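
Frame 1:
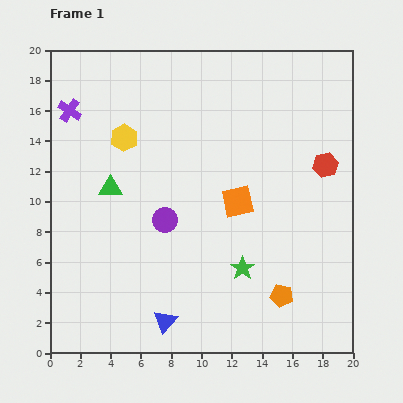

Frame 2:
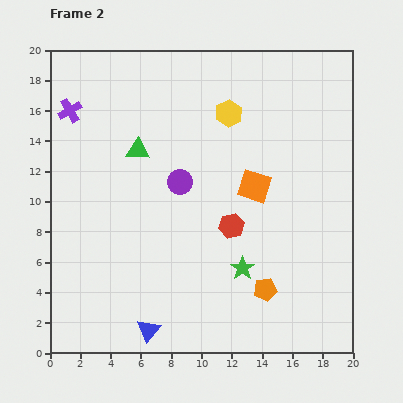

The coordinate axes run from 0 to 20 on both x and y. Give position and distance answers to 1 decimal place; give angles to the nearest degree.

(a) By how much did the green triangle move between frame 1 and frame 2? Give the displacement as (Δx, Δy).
(1.8, 2.5)

The green triangle was at (4.0, 10.9) in frame 1 and (5.8, 13.4) in frame 2.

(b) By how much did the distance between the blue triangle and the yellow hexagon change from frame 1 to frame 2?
+2.9

Distance in frame 1: 12.4. Distance in frame 2: 15.3.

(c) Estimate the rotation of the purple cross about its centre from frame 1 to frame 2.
27° clockwise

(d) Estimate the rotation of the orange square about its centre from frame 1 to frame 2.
30° clockwise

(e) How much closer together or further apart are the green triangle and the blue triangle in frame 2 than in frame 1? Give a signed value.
+2.4

Distance in frame 1: 9.5. Distance in frame 2: 11.9.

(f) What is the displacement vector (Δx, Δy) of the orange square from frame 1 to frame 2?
(1.1, 1.0)

The orange square was at (12.4, 10.0) in frame 1 and (13.5, 11.0) in frame 2.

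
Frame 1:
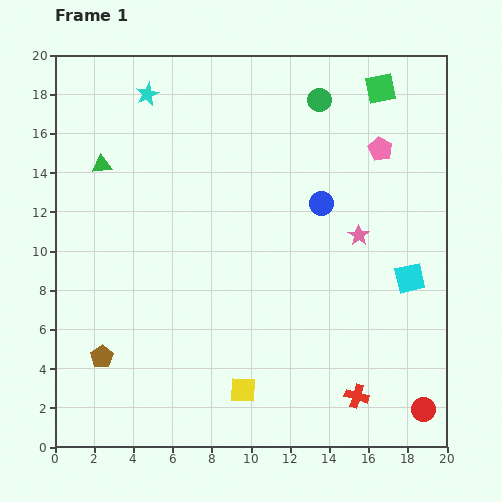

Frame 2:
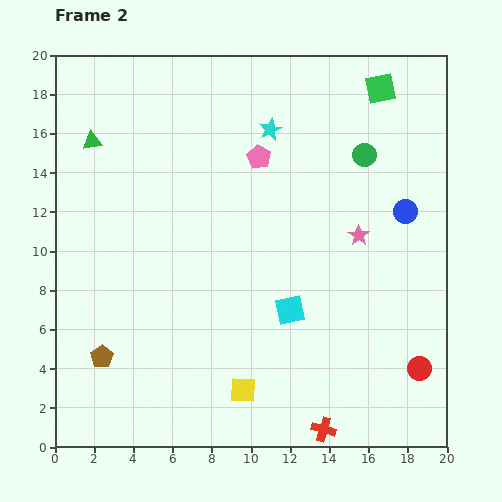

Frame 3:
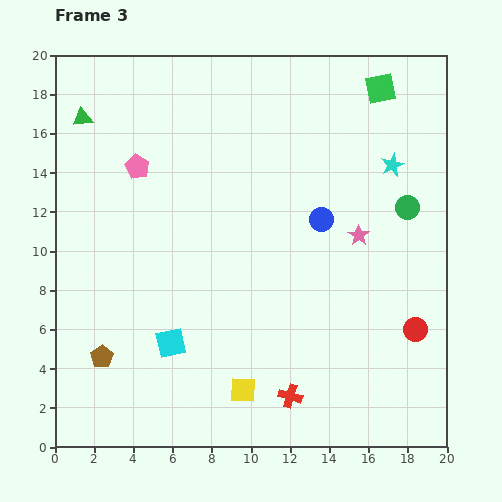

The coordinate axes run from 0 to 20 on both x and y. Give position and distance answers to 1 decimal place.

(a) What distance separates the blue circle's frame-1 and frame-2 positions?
4.3

The blue circle moved from (13.6, 12.4) to (17.9, 12.0), a distance of √(4.3² + 0.4²) ≈ 4.3.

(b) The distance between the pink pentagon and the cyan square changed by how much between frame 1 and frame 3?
+2.4

Distance in frame 1: 6.8. Distance in frame 3: 9.2.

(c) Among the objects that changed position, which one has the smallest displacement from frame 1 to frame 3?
the blue circle

(moved 0.8)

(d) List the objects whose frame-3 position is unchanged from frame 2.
the brown pentagon, the yellow square, the green square, the pink star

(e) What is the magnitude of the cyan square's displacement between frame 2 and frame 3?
6.3

The cyan square moved from (12.0, 7.0) to (5.9, 5.3), a distance of √(6.1² + 1.7²) ≈ 6.3.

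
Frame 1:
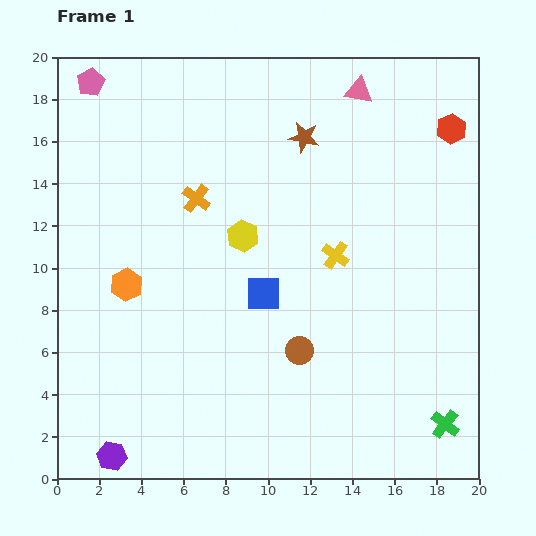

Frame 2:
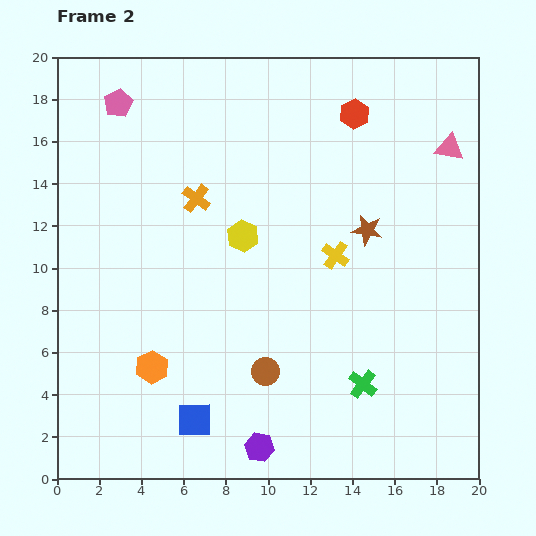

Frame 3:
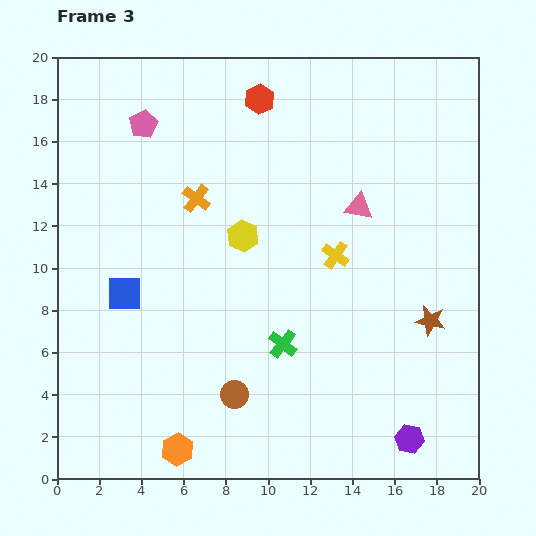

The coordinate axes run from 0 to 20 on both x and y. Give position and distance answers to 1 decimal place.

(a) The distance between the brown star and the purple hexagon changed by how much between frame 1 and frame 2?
-6.1

Distance in frame 1: 17.6. Distance in frame 2: 11.5.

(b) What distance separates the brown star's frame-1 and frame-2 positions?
5.3

The brown star moved from (11.7, 16.2) to (14.7, 11.8), a distance of √(3.0² + 4.4²) ≈ 5.3.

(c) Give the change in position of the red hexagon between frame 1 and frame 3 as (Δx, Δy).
(-9.1, 1.4)

The red hexagon was at (18.7, 16.6) in frame 1 and (9.6, 18.0) in frame 3.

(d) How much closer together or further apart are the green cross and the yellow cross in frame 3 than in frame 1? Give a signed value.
-4.6

Distance in frame 1: 9.5. Distance in frame 3: 4.9.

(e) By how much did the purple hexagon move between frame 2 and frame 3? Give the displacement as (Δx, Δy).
(7.1, 0.4)

The purple hexagon was at (9.6, 1.5) in frame 2 and (16.7, 1.9) in frame 3.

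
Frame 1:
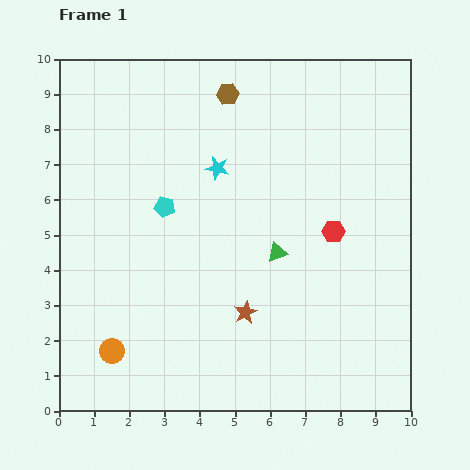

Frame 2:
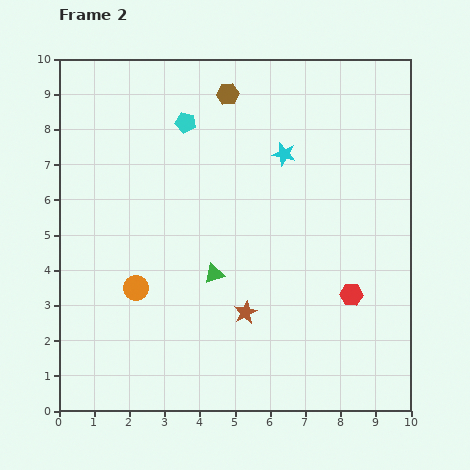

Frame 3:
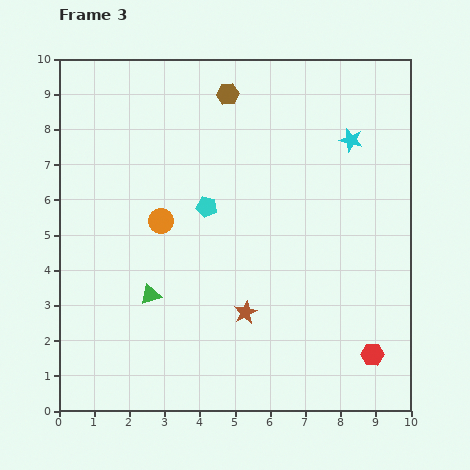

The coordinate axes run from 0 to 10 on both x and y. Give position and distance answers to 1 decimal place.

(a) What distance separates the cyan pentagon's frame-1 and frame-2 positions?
2.5

The cyan pentagon moved from (3.0, 5.8) to (3.6, 8.2), a distance of √(0.6² + 2.4²) ≈ 2.5.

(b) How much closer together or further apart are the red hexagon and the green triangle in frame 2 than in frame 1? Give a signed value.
+2.2

Distance in frame 1: 1.7. Distance in frame 2: 3.9.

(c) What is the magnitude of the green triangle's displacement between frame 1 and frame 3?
3.8

The green triangle moved from (6.2, 4.5) to (2.6, 3.3), a distance of √(3.6² + 1.2²) ≈ 3.8.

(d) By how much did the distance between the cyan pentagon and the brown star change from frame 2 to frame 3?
-2.5

Distance in frame 2: 5.7. Distance in frame 3: 3.2.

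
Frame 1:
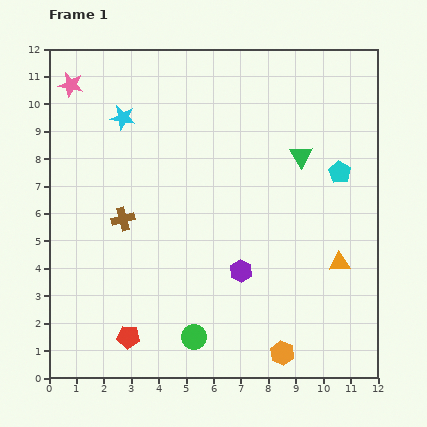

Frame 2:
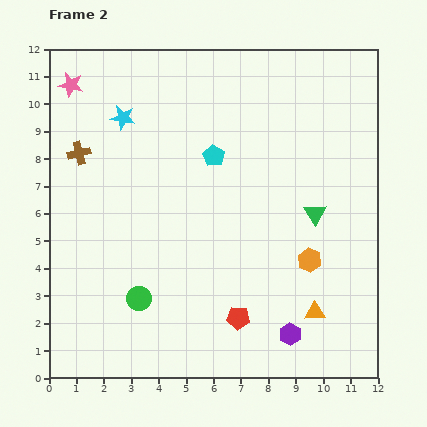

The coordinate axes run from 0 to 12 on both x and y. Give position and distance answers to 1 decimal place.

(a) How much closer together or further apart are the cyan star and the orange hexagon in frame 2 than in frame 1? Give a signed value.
-1.8

Distance in frame 1: 10.4. Distance in frame 2: 8.6.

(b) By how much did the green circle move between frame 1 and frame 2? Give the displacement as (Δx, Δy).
(-2.0, 1.4)

The green circle was at (5.3, 1.5) in frame 1 and (3.3, 2.9) in frame 2.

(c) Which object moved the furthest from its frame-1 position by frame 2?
the cyan pentagon

(moved 4.6; next 4.1)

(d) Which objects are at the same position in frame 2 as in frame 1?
the pink star, the cyan star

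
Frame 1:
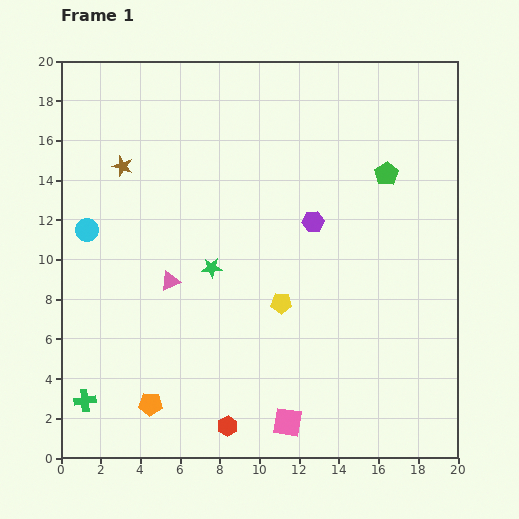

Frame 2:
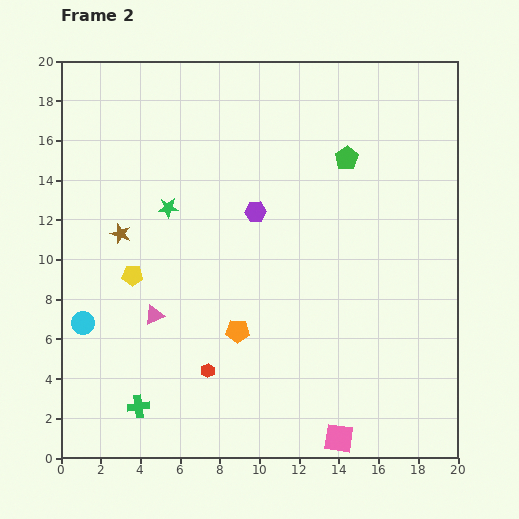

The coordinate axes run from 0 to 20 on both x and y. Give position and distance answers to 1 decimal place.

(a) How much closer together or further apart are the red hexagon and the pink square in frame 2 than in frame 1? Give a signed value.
+4.4

Distance in frame 1: 3.0. Distance in frame 2: 7.4.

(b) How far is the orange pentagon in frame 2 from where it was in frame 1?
5.7

The orange pentagon moved from (4.5, 2.7) to (8.9, 6.4), a distance of √(4.4² + 3.7²) ≈ 5.7.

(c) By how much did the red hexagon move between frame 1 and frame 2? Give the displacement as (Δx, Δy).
(-1.0, 2.8)

The red hexagon was at (8.4, 1.6) in frame 1 and (7.4, 4.4) in frame 2.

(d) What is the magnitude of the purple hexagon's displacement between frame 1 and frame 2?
2.9

The purple hexagon moved from (12.7, 11.9) to (9.8, 12.4), a distance of √(2.9² + 0.5²) ≈ 2.9.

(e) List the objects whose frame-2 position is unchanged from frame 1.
none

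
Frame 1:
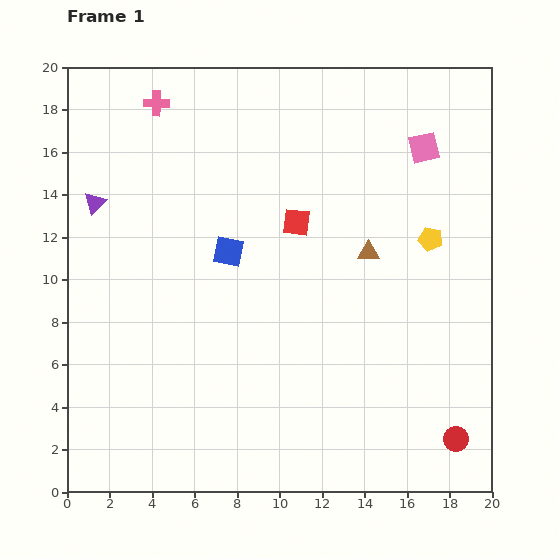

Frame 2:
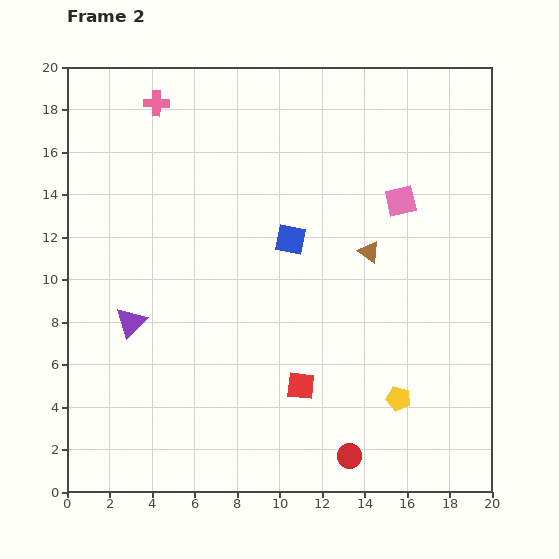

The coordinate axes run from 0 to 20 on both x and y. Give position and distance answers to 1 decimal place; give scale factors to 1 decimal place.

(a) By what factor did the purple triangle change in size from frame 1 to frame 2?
1.4×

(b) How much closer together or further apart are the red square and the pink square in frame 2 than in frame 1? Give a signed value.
+3.0

Distance in frame 1: 6.9. Distance in frame 2: 9.9.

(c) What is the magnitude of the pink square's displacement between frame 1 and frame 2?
2.7

The pink square moved from (16.8, 16.2) to (15.7, 13.7), a distance of √(1.1² + 2.5²) ≈ 2.7.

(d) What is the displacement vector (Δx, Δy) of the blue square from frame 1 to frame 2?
(2.9, 0.6)

The blue square was at (7.6, 11.3) in frame 1 and (10.5, 11.9) in frame 2.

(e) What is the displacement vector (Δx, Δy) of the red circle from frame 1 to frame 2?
(-5.0, -0.8)

The red circle was at (18.3, 2.5) in frame 1 and (13.3, 1.7) in frame 2.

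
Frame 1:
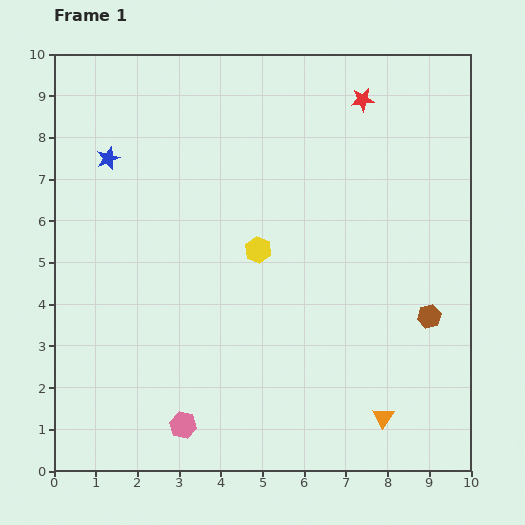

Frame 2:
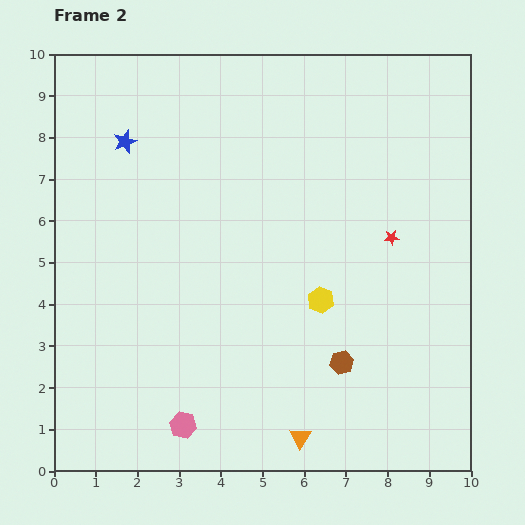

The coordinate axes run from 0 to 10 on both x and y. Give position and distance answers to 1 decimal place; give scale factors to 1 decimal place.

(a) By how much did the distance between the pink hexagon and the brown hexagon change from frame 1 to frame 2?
-2.3

Distance in frame 1: 6.4. Distance in frame 2: 4.1.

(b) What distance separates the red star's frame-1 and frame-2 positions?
3.4

The red star moved from (7.4, 8.9) to (8.1, 5.6), a distance of √(0.7² + 3.3²) ≈ 3.4.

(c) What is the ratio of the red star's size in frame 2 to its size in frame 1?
0.6×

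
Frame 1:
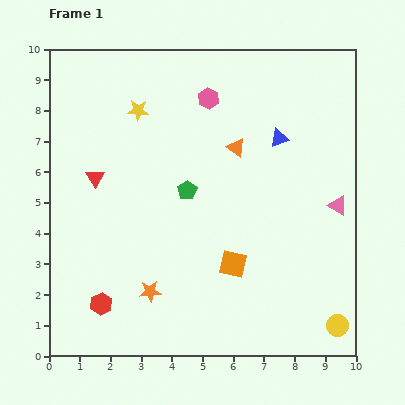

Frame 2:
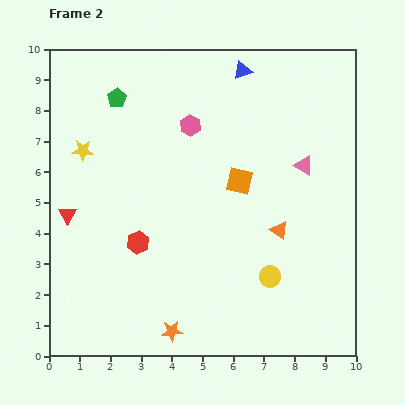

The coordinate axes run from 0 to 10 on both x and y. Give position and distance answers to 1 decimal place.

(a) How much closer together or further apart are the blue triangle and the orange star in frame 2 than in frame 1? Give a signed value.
+2.3

Distance in frame 1: 6.5. Distance in frame 2: 8.8.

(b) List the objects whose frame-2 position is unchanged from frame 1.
none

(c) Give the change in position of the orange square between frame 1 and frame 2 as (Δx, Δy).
(0.2, 2.7)

The orange square was at (6.0, 3.0) in frame 1 and (6.2, 5.7) in frame 2.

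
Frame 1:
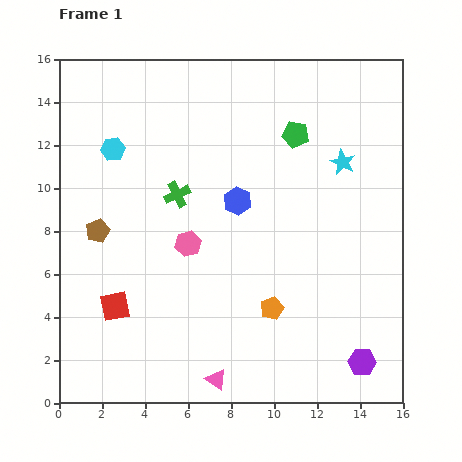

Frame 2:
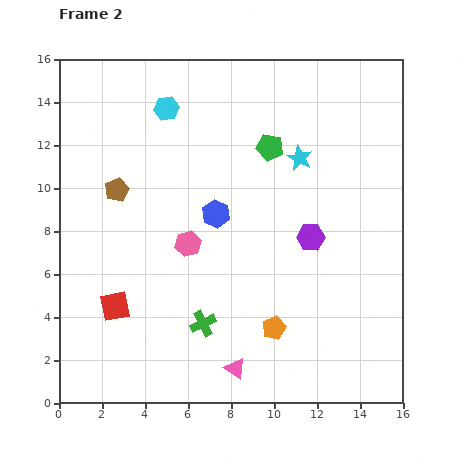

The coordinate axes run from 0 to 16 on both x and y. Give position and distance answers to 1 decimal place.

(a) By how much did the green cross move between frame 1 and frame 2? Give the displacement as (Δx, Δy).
(1.2, -6.0)

The green cross was at (5.5, 9.7) in frame 1 and (6.7, 3.7) in frame 2.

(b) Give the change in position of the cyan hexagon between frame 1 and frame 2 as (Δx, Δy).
(2.5, 1.9)

The cyan hexagon was at (2.5, 11.8) in frame 1 and (5.0, 13.7) in frame 2.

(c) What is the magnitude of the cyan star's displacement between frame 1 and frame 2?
2.0

The cyan star moved from (13.2, 11.2) to (11.2, 11.4), a distance of √(2.0² + 0.2²) ≈ 2.0.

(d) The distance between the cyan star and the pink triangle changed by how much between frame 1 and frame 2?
-1.5

Distance in frame 1: 11.7. Distance in frame 2: 10.2.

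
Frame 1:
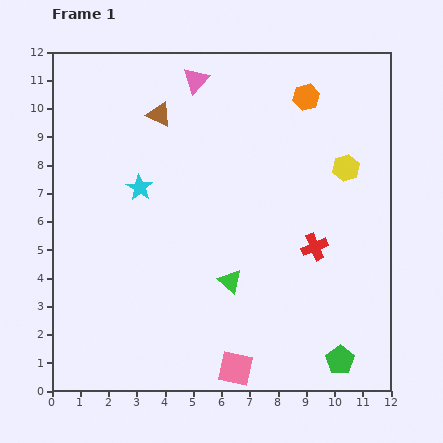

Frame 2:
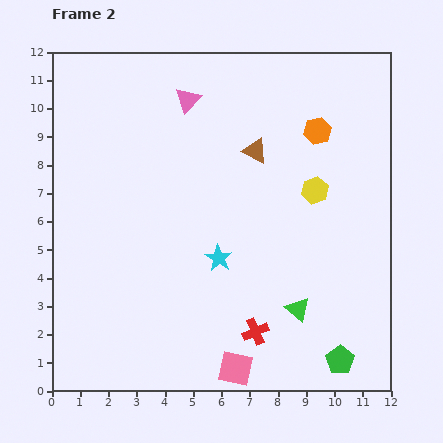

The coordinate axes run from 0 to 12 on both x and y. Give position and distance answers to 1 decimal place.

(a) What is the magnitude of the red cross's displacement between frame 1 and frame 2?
3.7

The red cross moved from (9.3, 5.1) to (7.2, 2.1), a distance of √(2.1² + 3.0²) ≈ 3.7.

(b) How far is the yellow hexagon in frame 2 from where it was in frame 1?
1.4

The yellow hexagon moved from (10.4, 7.9) to (9.3, 7.1), a distance of √(1.1² + 0.8²) ≈ 1.4.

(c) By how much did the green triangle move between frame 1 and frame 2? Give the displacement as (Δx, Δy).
(2.4, -1.0)

The green triangle was at (6.3, 3.9) in frame 1 and (8.7, 2.9) in frame 2.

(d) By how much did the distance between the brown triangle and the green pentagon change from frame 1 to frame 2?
-2.8

Distance in frame 1: 10.8. Distance in frame 2: 8.0.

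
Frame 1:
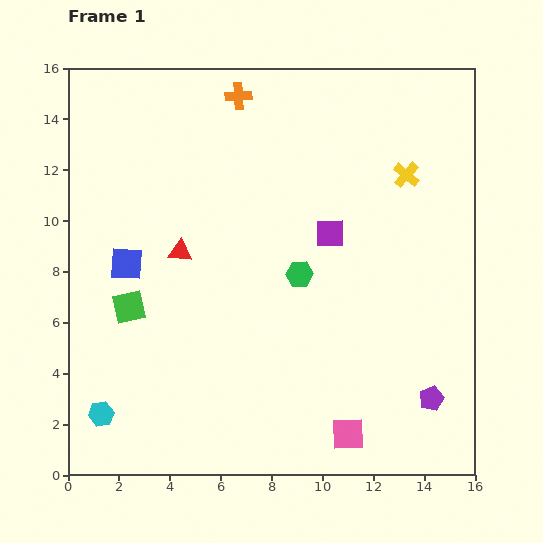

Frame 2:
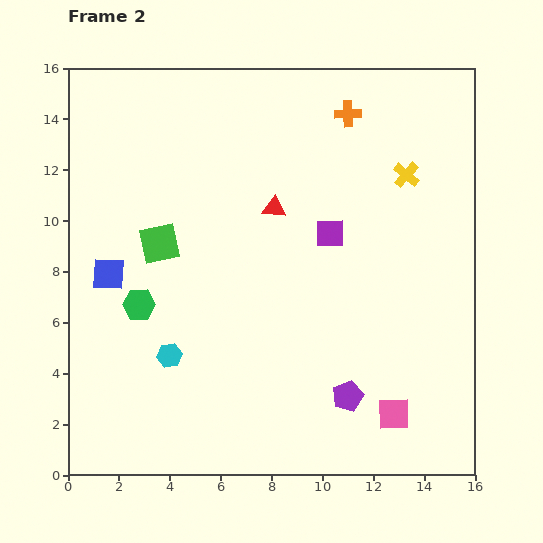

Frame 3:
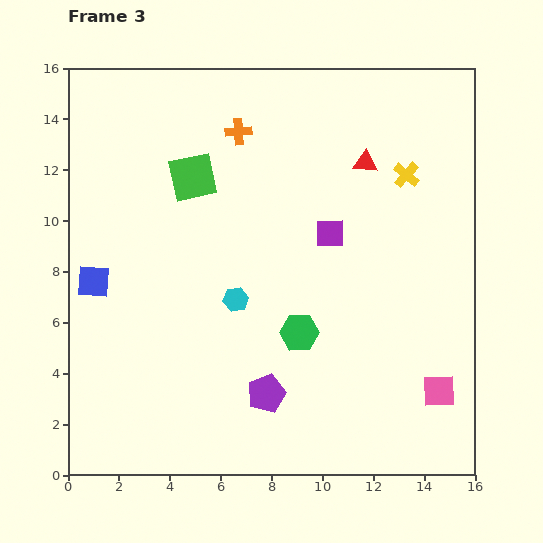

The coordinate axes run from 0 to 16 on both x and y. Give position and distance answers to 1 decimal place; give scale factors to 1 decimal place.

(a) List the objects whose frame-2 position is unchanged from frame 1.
the purple square, the yellow cross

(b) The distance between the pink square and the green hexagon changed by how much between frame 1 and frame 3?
-0.6

Distance in frame 1: 6.6. Distance in frame 3: 6.0.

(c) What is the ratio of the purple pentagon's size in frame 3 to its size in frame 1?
1.6×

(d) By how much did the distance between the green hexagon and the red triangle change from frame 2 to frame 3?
+0.7

Distance in frame 2: 6.5. Distance in frame 3: 7.2.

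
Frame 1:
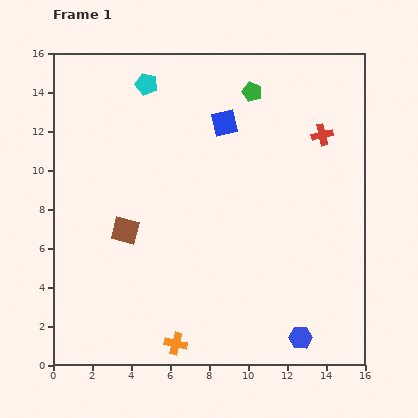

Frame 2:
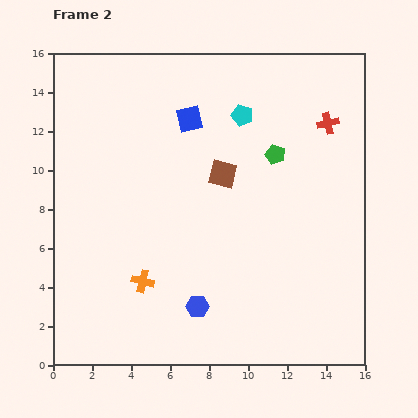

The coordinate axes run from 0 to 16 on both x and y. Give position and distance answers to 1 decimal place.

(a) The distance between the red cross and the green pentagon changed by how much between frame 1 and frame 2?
-1.1

Distance in frame 1: 4.2. Distance in frame 2: 3.1.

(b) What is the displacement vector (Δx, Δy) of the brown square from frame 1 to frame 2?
(5.0, 2.9)

The brown square was at (3.7, 6.9) in frame 1 and (8.7, 9.8) in frame 2.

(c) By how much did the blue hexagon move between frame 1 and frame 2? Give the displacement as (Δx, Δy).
(-5.3, 1.6)

The blue hexagon was at (12.7, 1.4) in frame 1 and (7.4, 3.0) in frame 2.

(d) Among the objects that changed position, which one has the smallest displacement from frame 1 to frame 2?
the red cross

(moved 0.7)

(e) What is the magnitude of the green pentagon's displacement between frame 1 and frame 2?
3.4

The green pentagon moved from (10.2, 14.0) to (11.4, 10.8), a distance of √(1.2² + 3.2²) ≈ 3.4.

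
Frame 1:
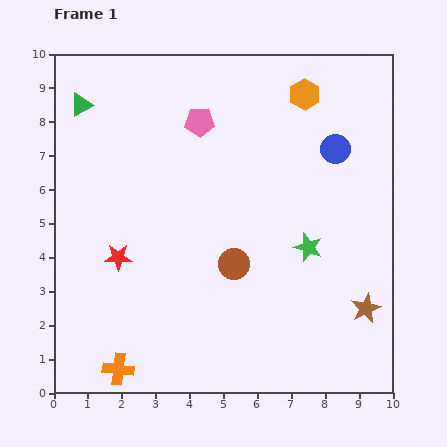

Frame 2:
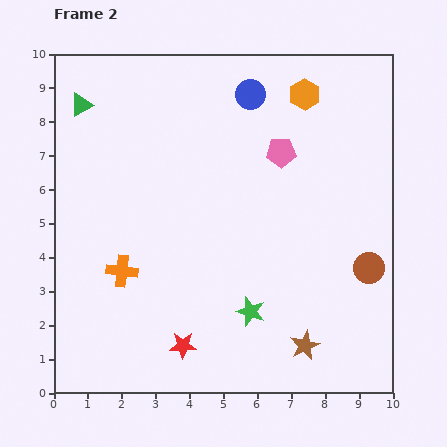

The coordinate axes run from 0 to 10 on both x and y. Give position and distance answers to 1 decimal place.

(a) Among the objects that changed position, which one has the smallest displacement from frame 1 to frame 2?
the brown star

(moved 2.1)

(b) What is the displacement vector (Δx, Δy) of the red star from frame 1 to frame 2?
(1.9, -2.6)

The red star was at (1.9, 4.0) in frame 1 and (3.8, 1.4) in frame 2.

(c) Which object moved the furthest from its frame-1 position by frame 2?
the brown circle

(moved 4.0; next 3.2)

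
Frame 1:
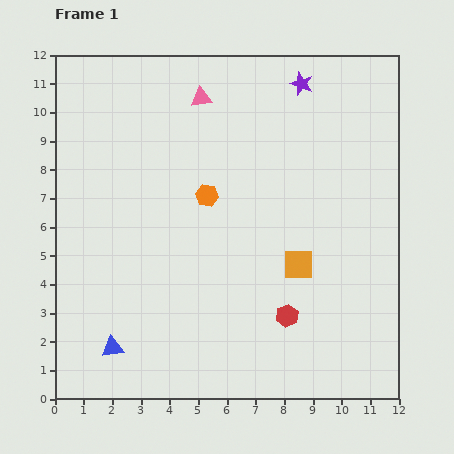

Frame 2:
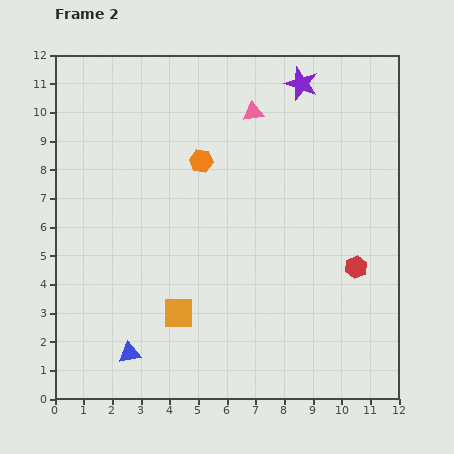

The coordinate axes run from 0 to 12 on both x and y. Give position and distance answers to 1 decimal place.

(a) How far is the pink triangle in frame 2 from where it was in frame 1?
1.9

The pink triangle moved from (5.1, 10.5) to (6.9, 10.0), a distance of √(1.8² + 0.5²) ≈ 1.9.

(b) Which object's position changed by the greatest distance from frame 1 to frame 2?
the orange square

(moved 4.5; next 2.9)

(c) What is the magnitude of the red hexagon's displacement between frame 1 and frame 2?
2.9

The red hexagon moved from (8.1, 2.9) to (10.5, 4.6), a distance of √(2.4² + 1.7²) ≈ 2.9.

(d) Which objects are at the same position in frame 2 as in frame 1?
the purple star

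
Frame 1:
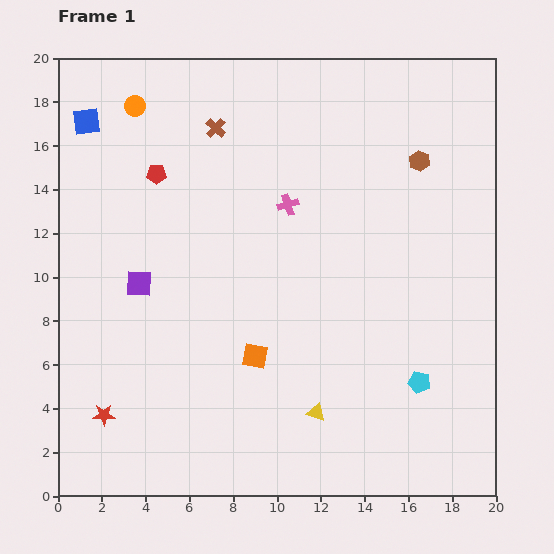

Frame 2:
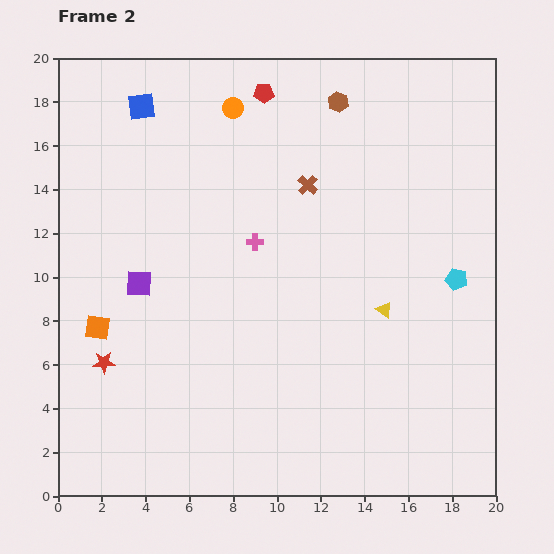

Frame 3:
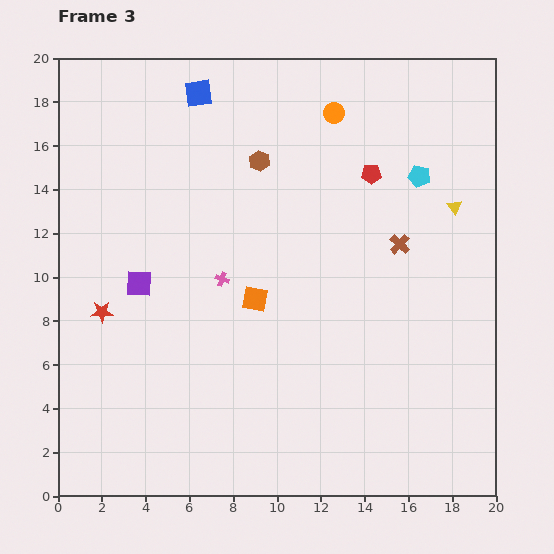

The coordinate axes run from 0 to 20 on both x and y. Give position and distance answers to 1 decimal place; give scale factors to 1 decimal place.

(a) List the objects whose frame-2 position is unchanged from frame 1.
the purple square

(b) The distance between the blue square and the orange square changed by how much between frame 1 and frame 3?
-3.4

Distance in frame 1: 13.2. Distance in frame 3: 9.8.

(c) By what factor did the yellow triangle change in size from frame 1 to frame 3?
0.8×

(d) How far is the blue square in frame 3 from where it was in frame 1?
5.3

The blue square moved from (1.3, 17.1) to (6.4, 18.4), a distance of √(5.1² + 1.3²) ≈ 5.3.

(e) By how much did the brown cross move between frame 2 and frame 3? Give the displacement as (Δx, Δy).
(4.2, -2.7)

The brown cross was at (11.4, 14.2) in frame 2 and (15.6, 11.5) in frame 3.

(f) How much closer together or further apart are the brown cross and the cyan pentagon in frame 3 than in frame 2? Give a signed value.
-4.8

Distance in frame 2: 8.0. Distance in frame 3: 3.2.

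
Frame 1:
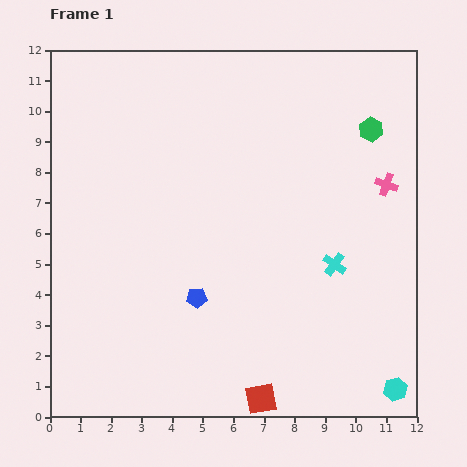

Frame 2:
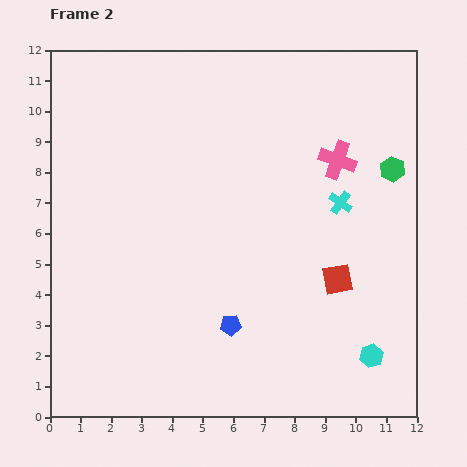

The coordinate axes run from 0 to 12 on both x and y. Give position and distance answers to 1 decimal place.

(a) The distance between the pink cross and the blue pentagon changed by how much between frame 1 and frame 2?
-0.8

Distance in frame 1: 7.2. Distance in frame 2: 6.4.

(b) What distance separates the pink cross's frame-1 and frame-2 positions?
1.8

The pink cross moved from (11.0, 7.6) to (9.4, 8.4), a distance of √(1.6² + 0.8²) ≈ 1.8.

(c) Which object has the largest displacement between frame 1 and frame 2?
the red square

(moved 4.6; next 2.0)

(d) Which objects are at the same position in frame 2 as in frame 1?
none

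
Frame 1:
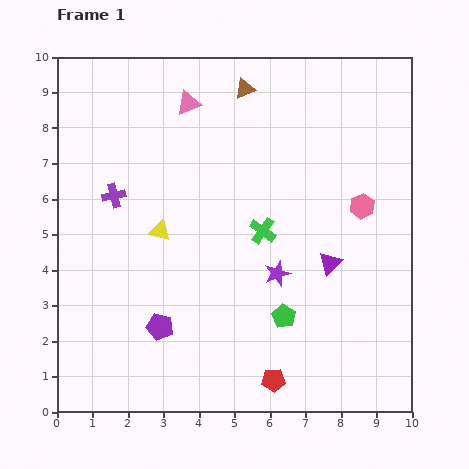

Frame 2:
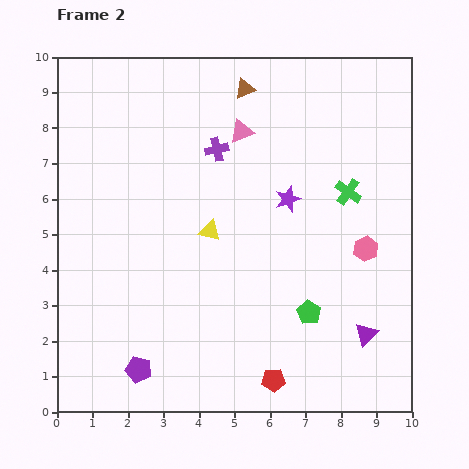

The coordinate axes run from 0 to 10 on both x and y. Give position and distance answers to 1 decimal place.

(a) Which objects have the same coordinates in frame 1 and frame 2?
the red pentagon, the brown triangle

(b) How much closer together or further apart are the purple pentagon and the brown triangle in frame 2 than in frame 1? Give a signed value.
+1.4

Distance in frame 1: 7.1. Distance in frame 2: 8.5.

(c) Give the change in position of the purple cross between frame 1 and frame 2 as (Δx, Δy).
(2.9, 1.3)

The purple cross was at (1.6, 6.1) in frame 1 and (4.5, 7.4) in frame 2.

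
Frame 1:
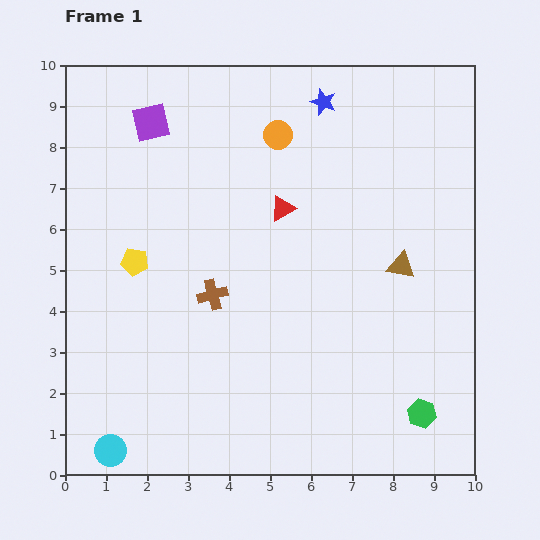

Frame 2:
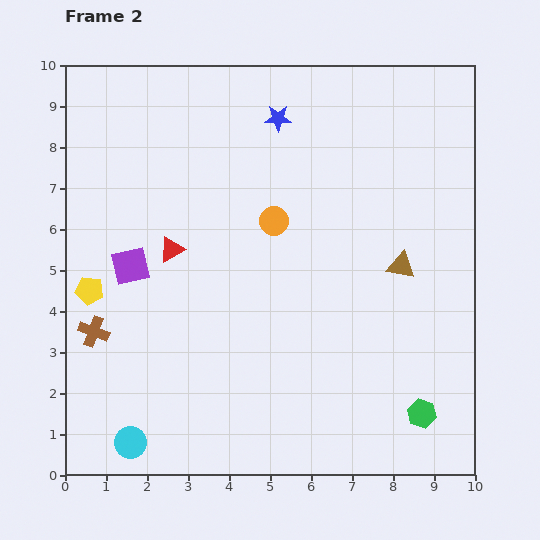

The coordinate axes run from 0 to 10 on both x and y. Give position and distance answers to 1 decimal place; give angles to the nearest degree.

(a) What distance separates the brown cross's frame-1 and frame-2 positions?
3.0

The brown cross moved from (3.6, 4.4) to (0.7, 3.5), a distance of √(2.9² + 0.9²) ≈ 3.0.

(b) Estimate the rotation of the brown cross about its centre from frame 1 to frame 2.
35° clockwise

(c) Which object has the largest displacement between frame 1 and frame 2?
the purple square

(moved 3.5; next 3.0)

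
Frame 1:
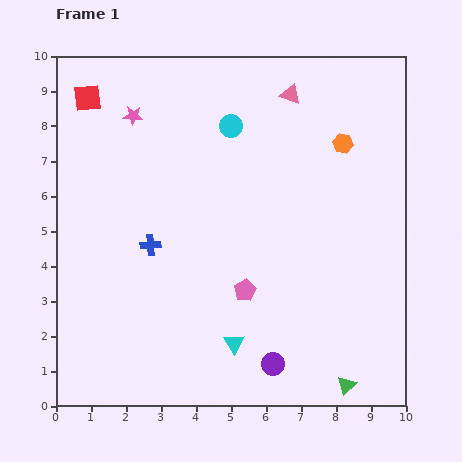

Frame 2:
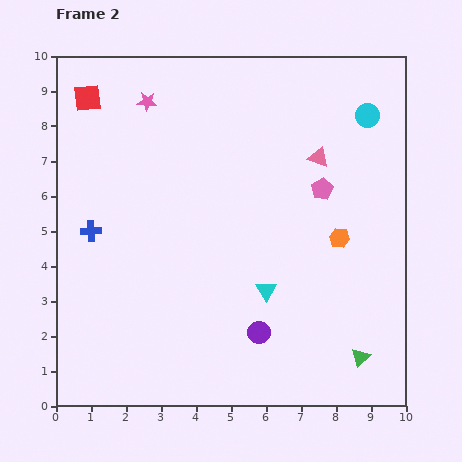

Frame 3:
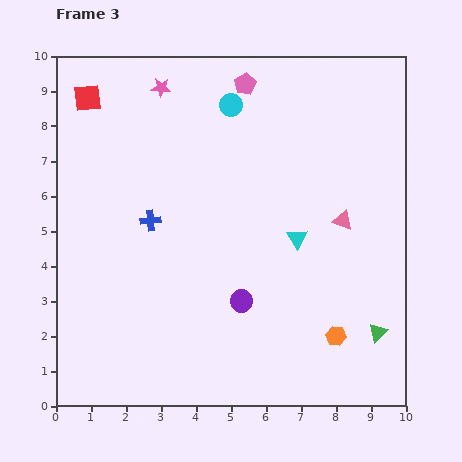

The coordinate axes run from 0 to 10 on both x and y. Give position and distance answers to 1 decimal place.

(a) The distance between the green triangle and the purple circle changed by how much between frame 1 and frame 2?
+0.8

Distance in frame 1: 2.2. Distance in frame 2: 3.0.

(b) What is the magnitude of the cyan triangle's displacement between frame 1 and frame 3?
3.5

The cyan triangle moved from (5.1, 1.8) to (6.9, 4.8), a distance of √(1.8² + 3.0²) ≈ 3.5.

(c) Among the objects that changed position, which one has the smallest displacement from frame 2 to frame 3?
the pink star

(moved 0.6)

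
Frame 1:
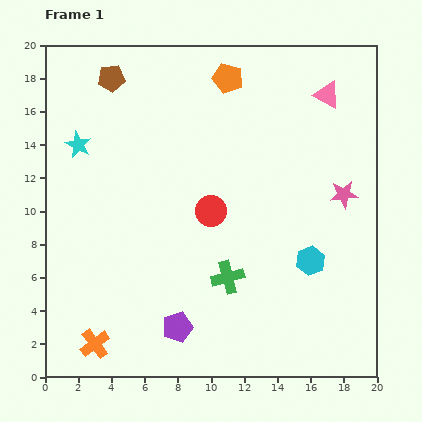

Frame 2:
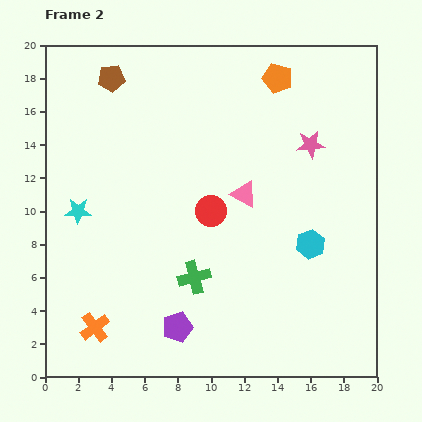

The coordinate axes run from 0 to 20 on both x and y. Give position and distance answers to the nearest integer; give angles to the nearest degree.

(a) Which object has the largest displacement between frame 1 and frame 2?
the pink triangle

(moved 8; next 4)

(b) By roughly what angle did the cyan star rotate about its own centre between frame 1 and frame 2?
25° counter-clockwise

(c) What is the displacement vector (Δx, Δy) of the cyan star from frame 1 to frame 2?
(0, -4)

The cyan star was at (2, 14) in frame 1 and (2, 10) in frame 2.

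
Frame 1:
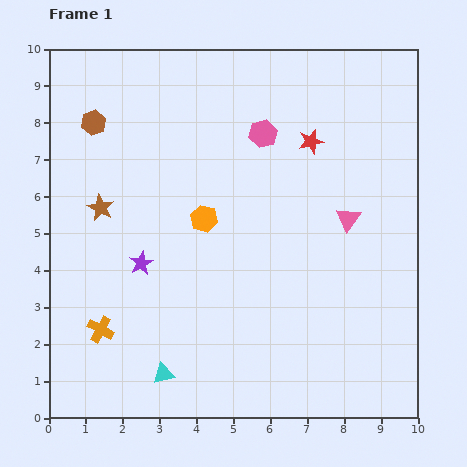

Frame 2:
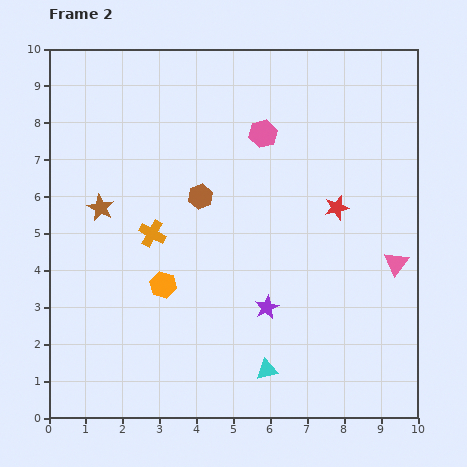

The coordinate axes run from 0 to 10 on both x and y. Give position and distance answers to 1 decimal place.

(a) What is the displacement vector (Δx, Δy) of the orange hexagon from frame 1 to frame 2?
(-1.1, -1.8)

The orange hexagon was at (4.2, 5.4) in frame 1 and (3.1, 3.6) in frame 2.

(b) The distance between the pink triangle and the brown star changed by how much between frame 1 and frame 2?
+1.4

Distance in frame 1: 6.7. Distance in frame 2: 8.1.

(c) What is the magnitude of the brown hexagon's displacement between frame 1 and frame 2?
3.5

The brown hexagon moved from (1.2, 8.0) to (4.1, 6.0), a distance of √(2.9² + 2.0²) ≈ 3.5.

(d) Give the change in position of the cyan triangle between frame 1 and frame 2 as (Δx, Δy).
(2.8, 0.1)

The cyan triangle was at (3.1, 1.2) in frame 1 and (5.9, 1.3) in frame 2.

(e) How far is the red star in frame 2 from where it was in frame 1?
1.9

The red star moved from (7.1, 7.5) to (7.8, 5.7), a distance of √(0.7² + 1.8²) ≈ 1.9.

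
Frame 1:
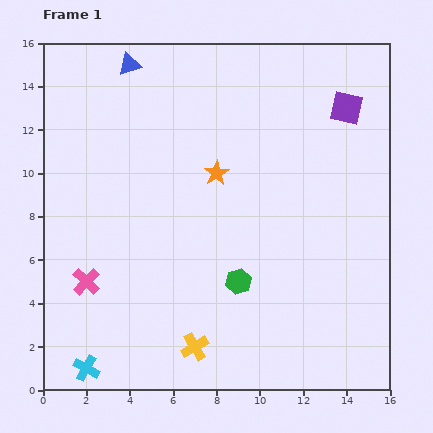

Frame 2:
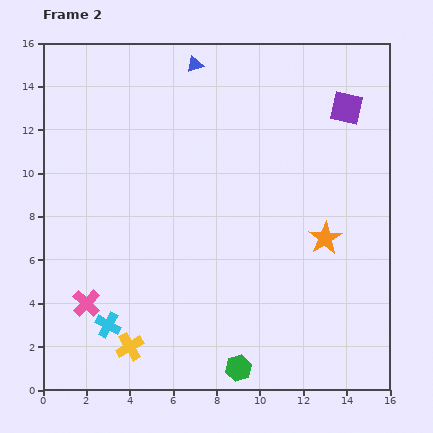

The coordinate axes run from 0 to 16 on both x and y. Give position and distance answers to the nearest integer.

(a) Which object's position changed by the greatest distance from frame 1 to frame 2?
the orange star

(moved 6; next 4)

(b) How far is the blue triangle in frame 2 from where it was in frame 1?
3

The blue triangle moved from (4, 15) to (7, 15), a distance of √(3² + 0²) ≈ 3.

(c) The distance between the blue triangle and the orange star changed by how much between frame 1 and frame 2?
+4

Distance in frame 1: 6. Distance in frame 2: 10.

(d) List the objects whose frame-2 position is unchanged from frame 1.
the purple square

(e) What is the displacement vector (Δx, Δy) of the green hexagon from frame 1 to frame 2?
(0, -4)

The green hexagon was at (9, 5) in frame 1 and (9, 1) in frame 2.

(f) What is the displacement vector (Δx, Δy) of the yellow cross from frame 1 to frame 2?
(-3, 0)

The yellow cross was at (7, 2) in frame 1 and (4, 2) in frame 2.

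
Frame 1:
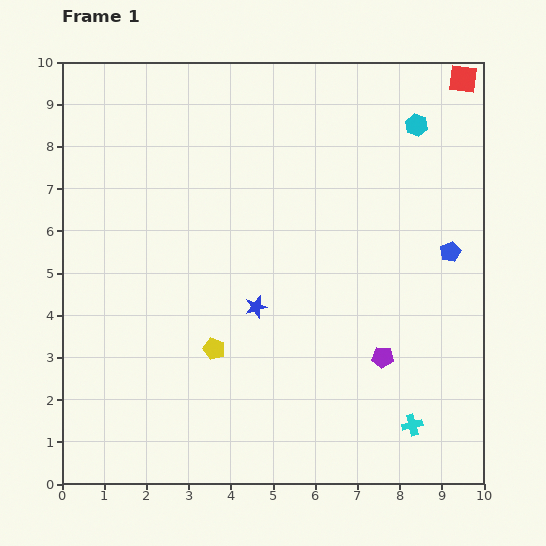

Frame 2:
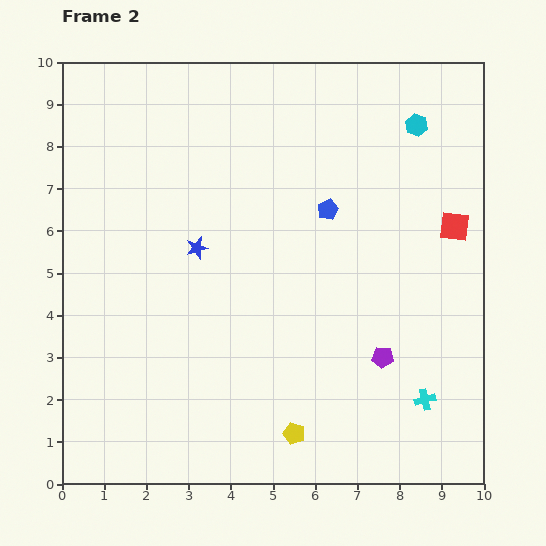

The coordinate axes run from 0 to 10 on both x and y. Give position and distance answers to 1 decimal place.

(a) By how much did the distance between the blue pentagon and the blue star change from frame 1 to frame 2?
-1.6

Distance in frame 1: 4.8. Distance in frame 2: 3.2.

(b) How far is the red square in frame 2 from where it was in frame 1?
3.5

The red square moved from (9.5, 9.6) to (9.3, 6.1), a distance of √(0.2² + 3.5²) ≈ 3.5.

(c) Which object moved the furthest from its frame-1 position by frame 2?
the red square

(moved 3.5; next 3.1)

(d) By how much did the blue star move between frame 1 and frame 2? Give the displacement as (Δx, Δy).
(-1.4, 1.4)

The blue star was at (4.6, 4.2) in frame 1 and (3.2, 5.6) in frame 2.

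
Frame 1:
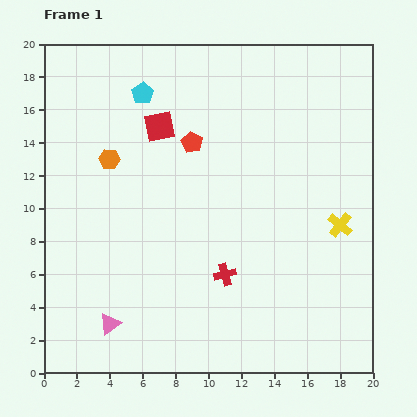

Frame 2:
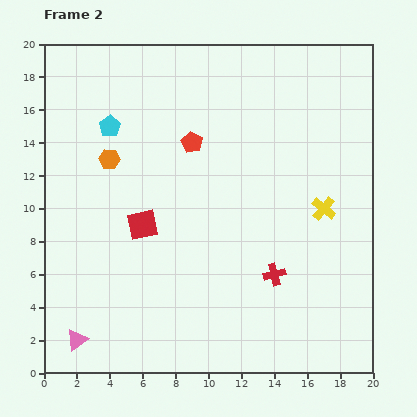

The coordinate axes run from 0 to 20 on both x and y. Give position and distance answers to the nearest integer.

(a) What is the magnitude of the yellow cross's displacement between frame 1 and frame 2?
1

The yellow cross moved from (18, 9) to (17, 10), a distance of √(1² + 1²) ≈ 1.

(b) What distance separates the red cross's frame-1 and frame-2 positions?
3

The red cross moved from (11, 6) to (14, 6), a distance of √(3² + 0²) ≈ 3.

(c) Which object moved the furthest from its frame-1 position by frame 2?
the red square

(moved 6; next 3)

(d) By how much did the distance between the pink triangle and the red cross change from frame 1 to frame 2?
+5

Distance in frame 1: 8. Distance in frame 2: 13.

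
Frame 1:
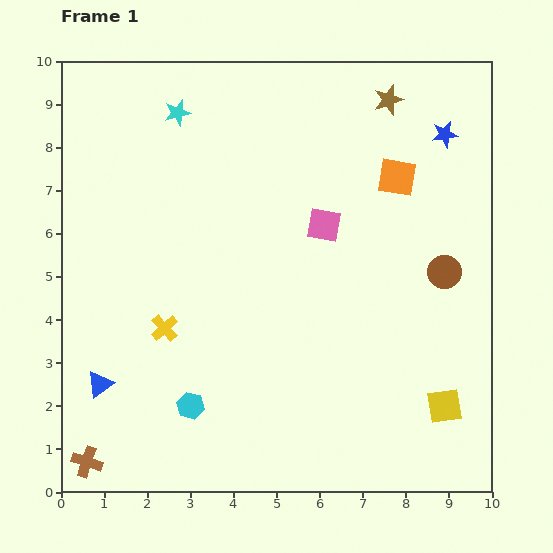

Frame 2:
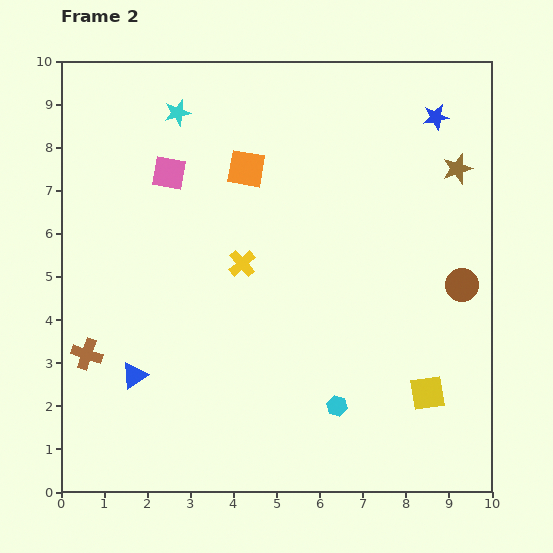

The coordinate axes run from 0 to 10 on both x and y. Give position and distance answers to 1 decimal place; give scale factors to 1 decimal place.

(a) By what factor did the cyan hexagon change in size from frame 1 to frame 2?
0.8×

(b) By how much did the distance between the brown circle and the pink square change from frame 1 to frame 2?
+4.3

Distance in frame 1: 3.0. Distance in frame 2: 7.3.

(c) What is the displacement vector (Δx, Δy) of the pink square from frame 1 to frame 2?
(-3.6, 1.2)

The pink square was at (6.1, 6.2) in frame 1 and (2.5, 7.4) in frame 2.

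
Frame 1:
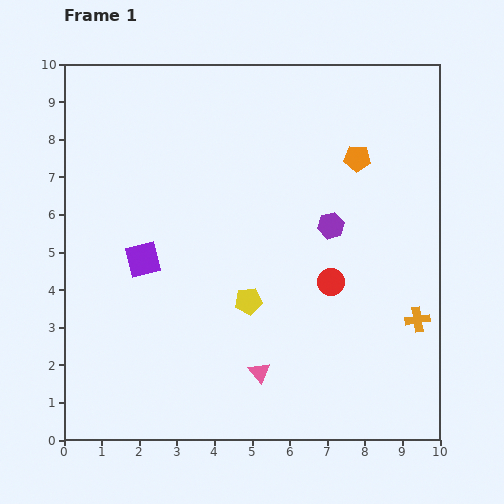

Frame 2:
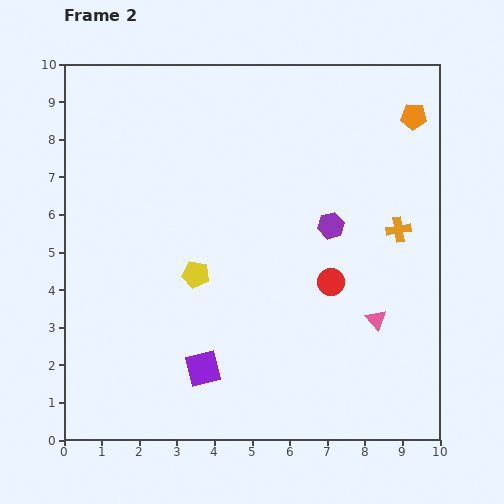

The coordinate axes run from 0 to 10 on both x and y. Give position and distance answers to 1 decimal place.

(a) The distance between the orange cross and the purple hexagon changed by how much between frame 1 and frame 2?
-1.6

Distance in frame 1: 3.4. Distance in frame 2: 1.8.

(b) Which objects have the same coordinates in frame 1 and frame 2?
the red circle, the purple hexagon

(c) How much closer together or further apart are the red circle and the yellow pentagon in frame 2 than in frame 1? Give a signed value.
+1.3

Distance in frame 1: 2.3. Distance in frame 2: 3.6.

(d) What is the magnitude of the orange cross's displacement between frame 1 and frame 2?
2.5

The orange cross moved from (9.4, 3.2) to (8.9, 5.6), a distance of √(0.5² + 2.4²) ≈ 2.5.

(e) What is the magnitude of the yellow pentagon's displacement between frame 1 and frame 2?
1.6

The yellow pentagon moved from (4.9, 3.7) to (3.5, 4.4), a distance of √(1.4² + 0.7²) ≈ 1.6.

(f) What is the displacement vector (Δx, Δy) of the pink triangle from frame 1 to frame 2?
(3.1, 1.4)

The pink triangle was at (5.2, 1.8) in frame 1 and (8.3, 3.2) in frame 2.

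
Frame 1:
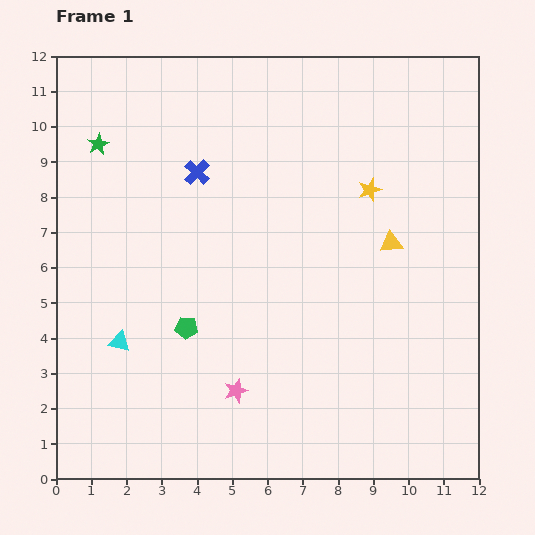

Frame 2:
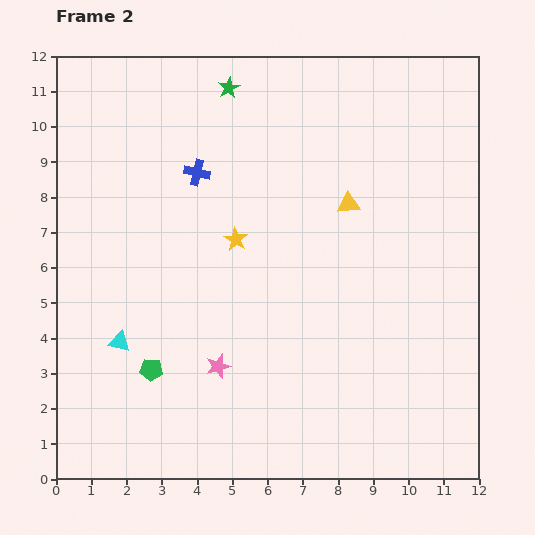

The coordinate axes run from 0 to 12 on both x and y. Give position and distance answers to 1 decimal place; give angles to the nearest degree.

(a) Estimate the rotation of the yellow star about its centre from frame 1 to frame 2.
22° counter-clockwise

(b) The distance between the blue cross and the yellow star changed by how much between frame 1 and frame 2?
-2.7

Distance in frame 1: 4.9. Distance in frame 2: 2.2.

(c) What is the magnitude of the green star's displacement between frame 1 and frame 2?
4.0

The green star moved from (1.2, 9.5) to (4.9, 11.1), a distance of √(3.7² + 1.6²) ≈ 4.0.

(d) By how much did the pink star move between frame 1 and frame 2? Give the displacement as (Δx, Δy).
(-0.5, 0.7)

The pink star was at (5.1, 2.5) in frame 1 and (4.6, 3.2) in frame 2.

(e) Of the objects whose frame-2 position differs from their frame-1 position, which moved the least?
the pink star

(moved 0.9)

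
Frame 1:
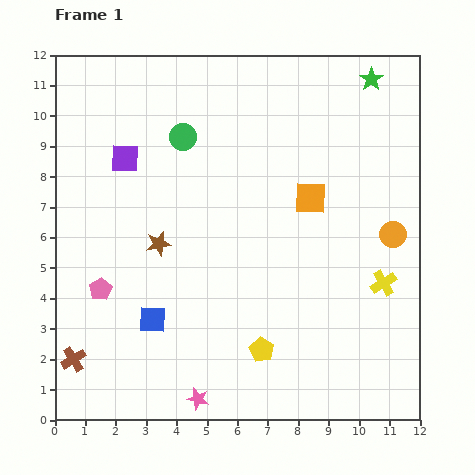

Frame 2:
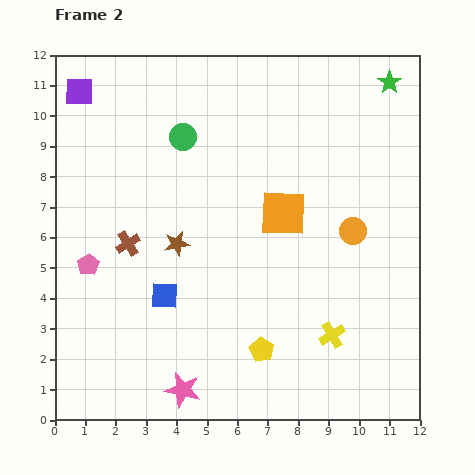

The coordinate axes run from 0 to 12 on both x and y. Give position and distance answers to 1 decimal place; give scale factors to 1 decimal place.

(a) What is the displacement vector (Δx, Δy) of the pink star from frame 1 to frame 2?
(-0.5, 0.3)

The pink star was at (4.7, 0.7) in frame 1 and (4.2, 1.0) in frame 2.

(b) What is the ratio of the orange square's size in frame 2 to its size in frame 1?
1.5×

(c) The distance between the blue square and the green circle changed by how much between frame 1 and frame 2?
-0.9

Distance in frame 1: 6.1. Distance in frame 2: 5.2.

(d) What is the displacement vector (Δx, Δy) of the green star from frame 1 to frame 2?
(0.6, -0.1)

The green star was at (10.4, 11.2) in frame 1 and (11.0, 11.1) in frame 2.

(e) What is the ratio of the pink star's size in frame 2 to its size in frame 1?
1.6×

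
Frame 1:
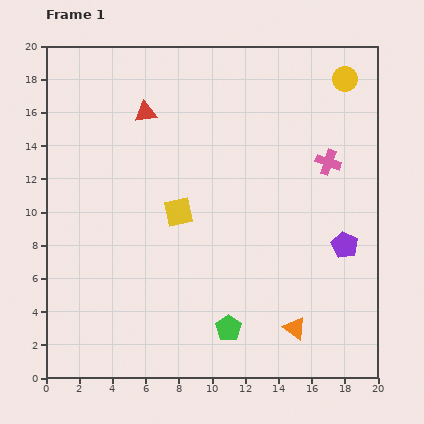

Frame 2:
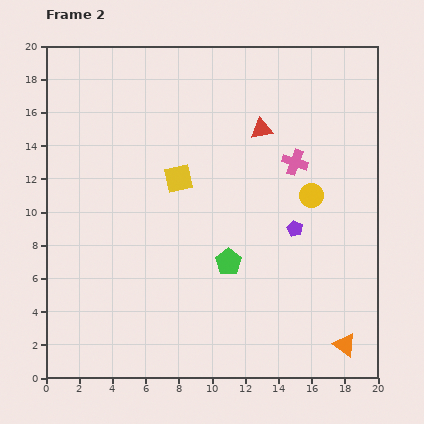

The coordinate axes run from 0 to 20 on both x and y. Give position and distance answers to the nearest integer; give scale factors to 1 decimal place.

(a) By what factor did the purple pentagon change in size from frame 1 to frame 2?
0.6×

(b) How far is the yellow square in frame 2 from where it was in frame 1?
2

The yellow square moved from (8, 10) to (8, 12), a distance of √(0² + 2²) ≈ 2.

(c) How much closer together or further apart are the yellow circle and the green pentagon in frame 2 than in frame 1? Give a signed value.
-11

Distance in frame 1: 17. Distance in frame 2: 6.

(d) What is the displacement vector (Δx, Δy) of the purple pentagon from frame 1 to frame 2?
(-3, 1)

The purple pentagon was at (18, 8) in frame 1 and (15, 9) in frame 2.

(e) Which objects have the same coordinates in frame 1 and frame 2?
none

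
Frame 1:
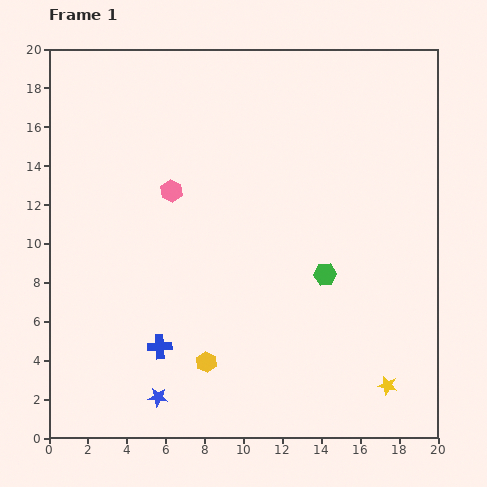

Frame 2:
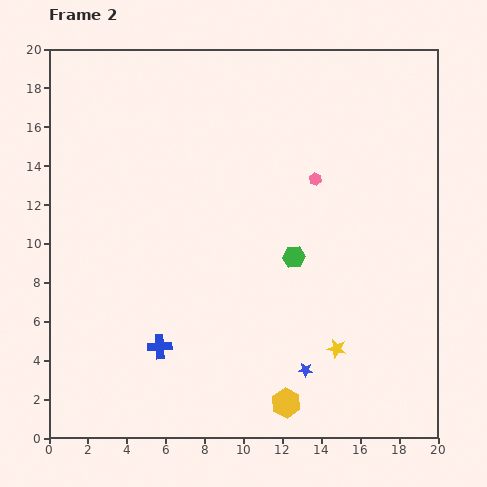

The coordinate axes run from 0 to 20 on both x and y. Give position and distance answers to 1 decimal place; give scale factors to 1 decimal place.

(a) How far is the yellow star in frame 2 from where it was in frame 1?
3.2

The yellow star moved from (17.4, 2.7) to (14.8, 4.6), a distance of √(2.6² + 1.9²) ≈ 3.2.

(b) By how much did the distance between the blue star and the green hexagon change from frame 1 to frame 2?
-4.9

Distance in frame 1: 10.7. Distance in frame 2: 5.8.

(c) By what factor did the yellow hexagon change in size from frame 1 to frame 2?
1.4×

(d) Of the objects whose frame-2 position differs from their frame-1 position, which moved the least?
the green hexagon

(moved 1.8)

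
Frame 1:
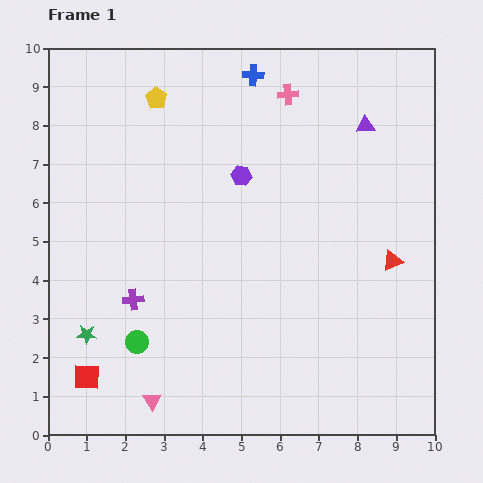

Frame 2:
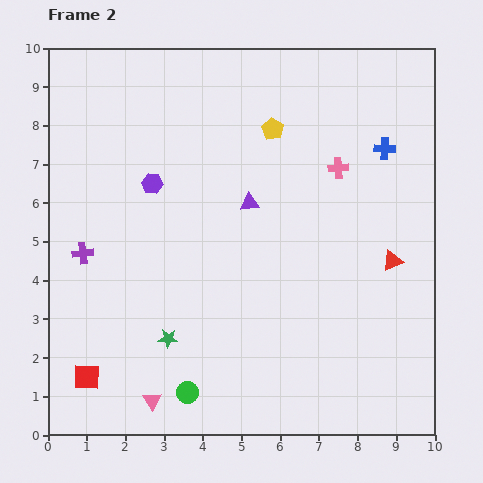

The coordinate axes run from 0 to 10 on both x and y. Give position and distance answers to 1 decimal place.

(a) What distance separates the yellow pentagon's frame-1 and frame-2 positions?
3.1

The yellow pentagon moved from (2.8, 8.7) to (5.8, 7.9), a distance of √(3.0² + 0.8²) ≈ 3.1.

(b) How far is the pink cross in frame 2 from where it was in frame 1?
2.3

The pink cross moved from (6.2, 8.8) to (7.5, 6.9), a distance of √(1.3² + 1.9²) ≈ 2.3.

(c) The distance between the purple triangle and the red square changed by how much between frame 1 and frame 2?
-3.5

Distance in frame 1: 9.7. Distance in frame 2: 6.2.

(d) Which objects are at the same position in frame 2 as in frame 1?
the pink triangle, the red square, the red triangle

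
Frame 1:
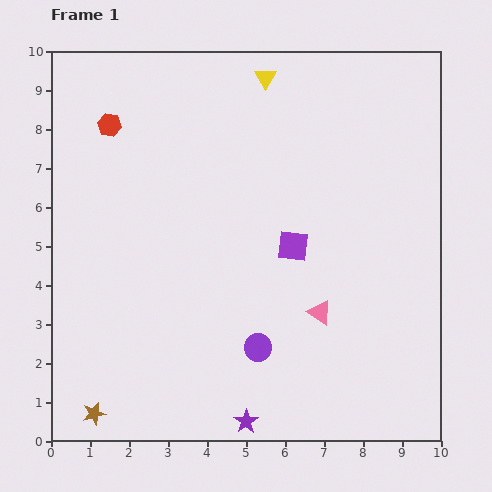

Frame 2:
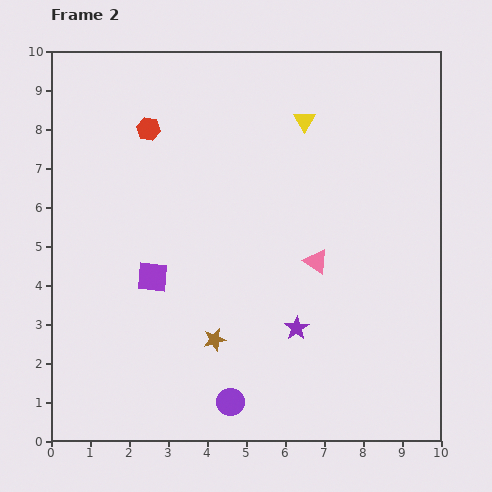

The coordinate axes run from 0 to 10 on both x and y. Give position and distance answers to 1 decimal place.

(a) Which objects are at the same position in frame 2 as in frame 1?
none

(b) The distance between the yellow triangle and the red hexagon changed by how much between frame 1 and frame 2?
-0.2

Distance in frame 1: 4.2. Distance in frame 2: 4.0.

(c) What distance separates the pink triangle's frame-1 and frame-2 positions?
1.3

The pink triangle moved from (6.9, 3.3) to (6.8, 4.6), a distance of √(0.1² + 1.3²) ≈ 1.3.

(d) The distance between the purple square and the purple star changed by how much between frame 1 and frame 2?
-0.8

Distance in frame 1: 4.7. Distance in frame 2: 3.9.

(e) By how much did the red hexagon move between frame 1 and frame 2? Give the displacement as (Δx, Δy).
(1.0, -0.1)

The red hexagon was at (1.5, 8.1) in frame 1 and (2.5, 8.0) in frame 2.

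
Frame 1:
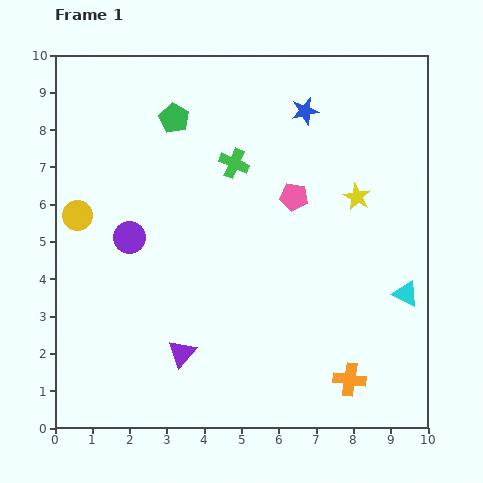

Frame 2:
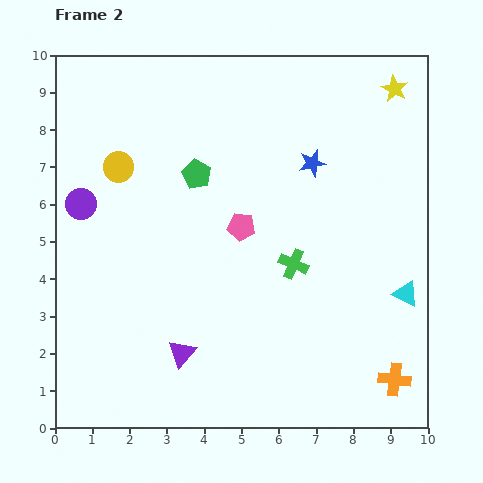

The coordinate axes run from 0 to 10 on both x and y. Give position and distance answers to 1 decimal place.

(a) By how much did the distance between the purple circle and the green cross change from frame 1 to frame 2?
+2.5

Distance in frame 1: 3.4. Distance in frame 2: 5.9.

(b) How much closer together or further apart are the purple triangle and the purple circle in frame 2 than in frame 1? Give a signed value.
+1.4

Distance in frame 1: 3.4. Distance in frame 2: 4.8.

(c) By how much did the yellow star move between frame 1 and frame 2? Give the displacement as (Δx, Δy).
(1.0, 2.9)

The yellow star was at (8.1, 6.2) in frame 1 and (9.1, 9.1) in frame 2.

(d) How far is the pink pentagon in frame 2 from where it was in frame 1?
1.6

The pink pentagon moved from (6.4, 6.2) to (5.0, 5.4), a distance of √(1.4² + 0.8²) ≈ 1.6.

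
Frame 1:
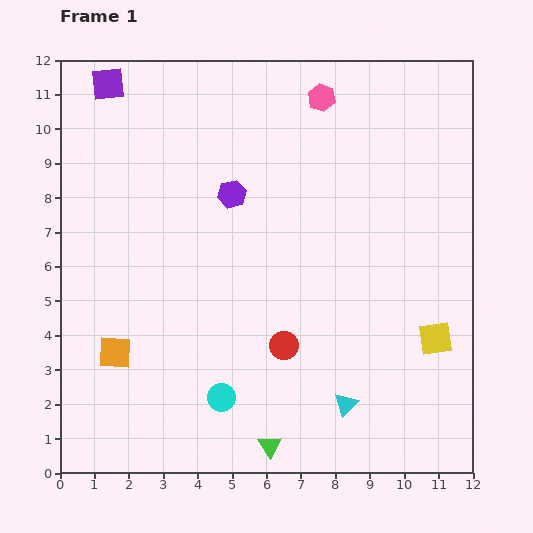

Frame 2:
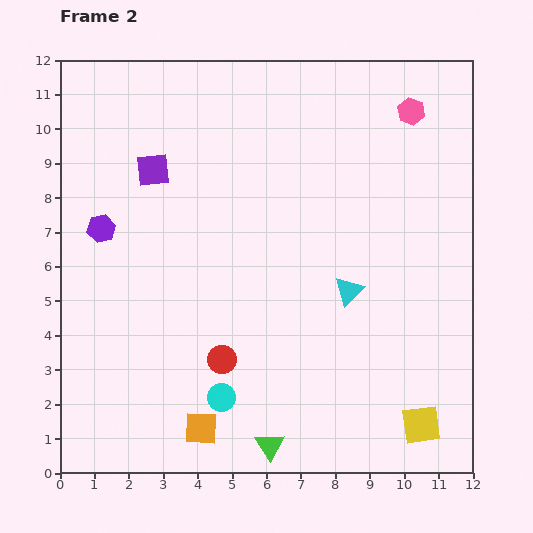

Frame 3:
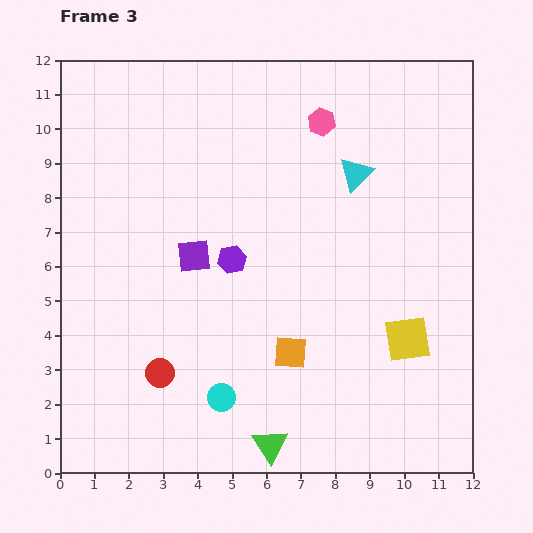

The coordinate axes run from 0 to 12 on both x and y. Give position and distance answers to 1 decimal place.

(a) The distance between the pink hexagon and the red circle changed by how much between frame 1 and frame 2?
+1.8

Distance in frame 1: 7.3. Distance in frame 2: 9.1.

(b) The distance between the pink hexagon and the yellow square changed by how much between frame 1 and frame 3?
-0.9

Distance in frame 1: 7.7. Distance in frame 3: 6.8.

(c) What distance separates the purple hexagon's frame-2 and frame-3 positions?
3.9

The purple hexagon moved from (1.2, 7.1) to (5.0, 6.2), a distance of √(3.8² + 0.9²) ≈ 3.9.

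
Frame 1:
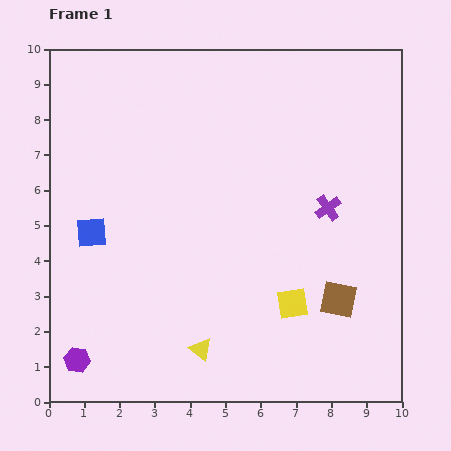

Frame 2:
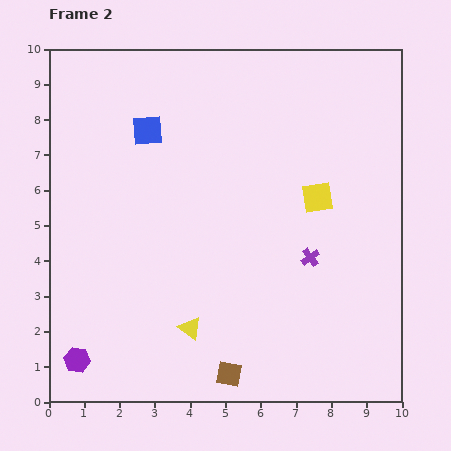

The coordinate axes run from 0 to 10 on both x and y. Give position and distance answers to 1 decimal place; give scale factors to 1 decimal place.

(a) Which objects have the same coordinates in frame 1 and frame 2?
the purple hexagon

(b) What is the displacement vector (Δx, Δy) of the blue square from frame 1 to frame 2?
(1.6, 2.9)

The blue square was at (1.2, 4.8) in frame 1 and (2.8, 7.7) in frame 2.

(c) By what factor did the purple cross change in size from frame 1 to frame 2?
0.7×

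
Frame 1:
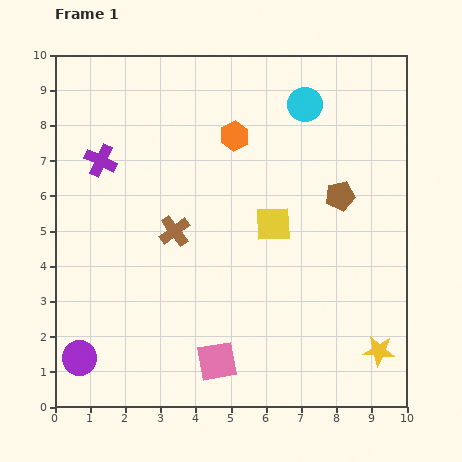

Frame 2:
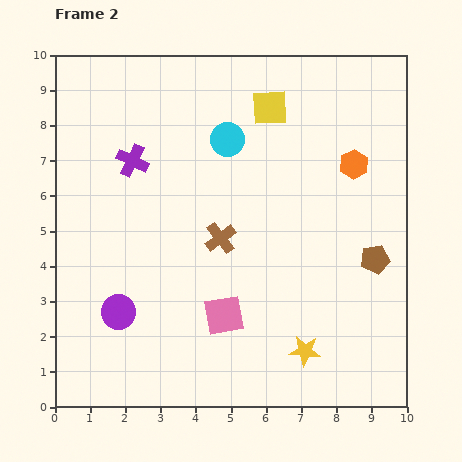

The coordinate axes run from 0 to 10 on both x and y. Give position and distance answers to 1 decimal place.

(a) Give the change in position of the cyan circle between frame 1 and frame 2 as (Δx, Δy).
(-2.2, -1.0)

The cyan circle was at (7.1, 8.6) in frame 1 and (4.9, 7.6) in frame 2.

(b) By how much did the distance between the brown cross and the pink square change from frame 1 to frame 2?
-1.7

Distance in frame 1: 3.9. Distance in frame 2: 2.2.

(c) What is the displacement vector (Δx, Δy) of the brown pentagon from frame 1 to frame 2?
(1.0, -1.8)

The brown pentagon was at (8.1, 6.0) in frame 1 and (9.1, 4.2) in frame 2.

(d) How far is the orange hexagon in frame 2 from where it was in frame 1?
3.5

The orange hexagon moved from (5.1, 7.7) to (8.5, 6.9), a distance of √(3.4² + 0.8²) ≈ 3.5.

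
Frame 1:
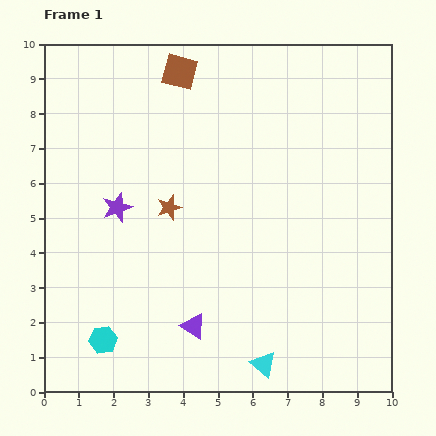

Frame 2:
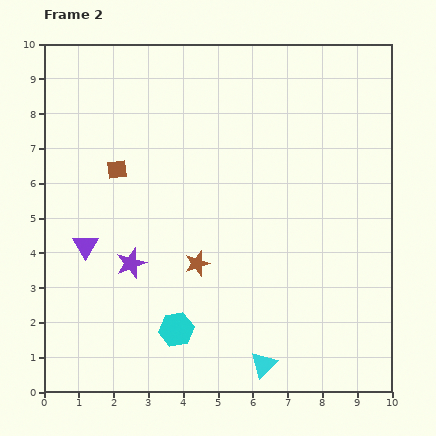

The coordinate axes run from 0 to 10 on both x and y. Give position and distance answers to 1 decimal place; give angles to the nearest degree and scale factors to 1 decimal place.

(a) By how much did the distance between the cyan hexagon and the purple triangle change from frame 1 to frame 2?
+0.9

Distance in frame 1: 2.6. Distance in frame 2: 3.5.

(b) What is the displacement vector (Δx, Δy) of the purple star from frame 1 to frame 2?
(0.4, -1.6)

The purple star was at (2.1, 5.3) in frame 1 and (2.5, 3.7) in frame 2.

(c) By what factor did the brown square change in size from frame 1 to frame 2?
0.6×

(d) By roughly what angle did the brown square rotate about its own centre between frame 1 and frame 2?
21° counter-clockwise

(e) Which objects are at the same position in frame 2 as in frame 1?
the cyan triangle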